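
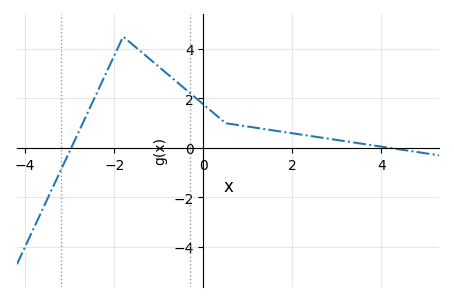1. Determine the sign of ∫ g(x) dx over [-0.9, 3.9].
positive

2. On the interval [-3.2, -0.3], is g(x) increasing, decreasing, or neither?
neither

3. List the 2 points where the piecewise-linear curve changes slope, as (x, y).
(-1.8, 4.5); (0.5, 1)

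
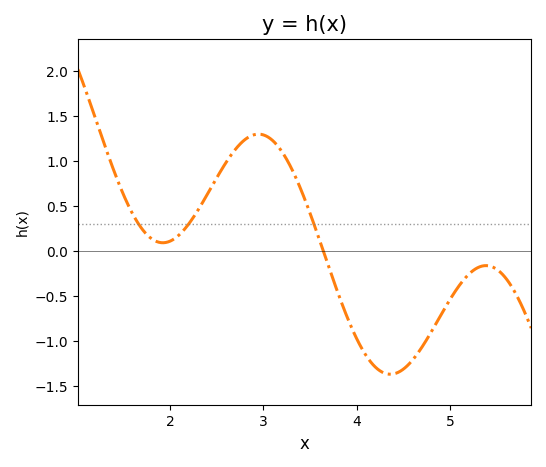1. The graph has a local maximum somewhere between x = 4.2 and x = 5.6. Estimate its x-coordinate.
5.4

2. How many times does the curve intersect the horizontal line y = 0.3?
3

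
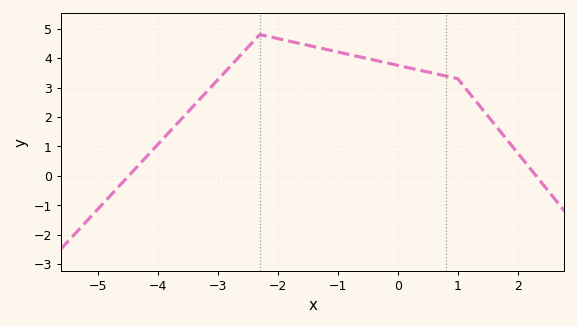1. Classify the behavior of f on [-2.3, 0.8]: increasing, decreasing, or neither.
decreasing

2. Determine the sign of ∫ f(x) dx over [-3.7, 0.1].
positive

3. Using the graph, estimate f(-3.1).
3.04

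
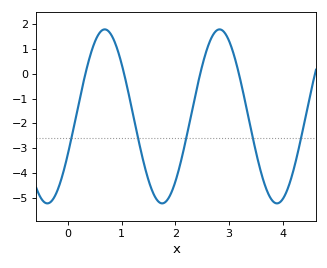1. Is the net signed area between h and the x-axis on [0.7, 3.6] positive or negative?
negative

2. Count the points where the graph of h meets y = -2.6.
5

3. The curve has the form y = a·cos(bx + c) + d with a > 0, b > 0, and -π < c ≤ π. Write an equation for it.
y = 3.51cos(2.94x - 2.01) - 1.72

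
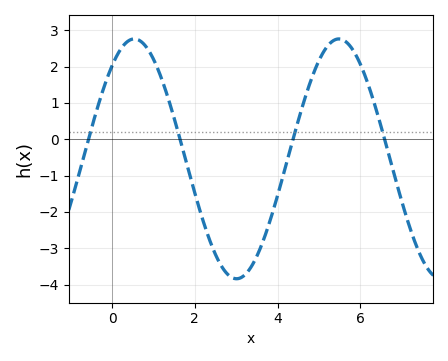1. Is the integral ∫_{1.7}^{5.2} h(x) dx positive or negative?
negative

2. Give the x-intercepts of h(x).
-0.6, 1.6, 4.4, 6.6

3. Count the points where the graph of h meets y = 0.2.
4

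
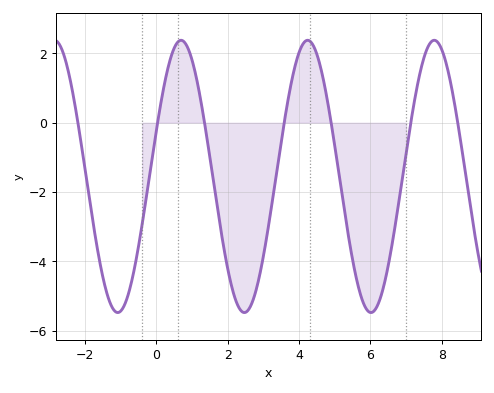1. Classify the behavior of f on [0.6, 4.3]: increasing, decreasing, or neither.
neither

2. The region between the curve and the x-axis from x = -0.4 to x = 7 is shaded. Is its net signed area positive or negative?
negative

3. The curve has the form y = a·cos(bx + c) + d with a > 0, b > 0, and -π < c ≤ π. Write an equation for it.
y = 3.93cos(1.8x - 1.2) - 1.55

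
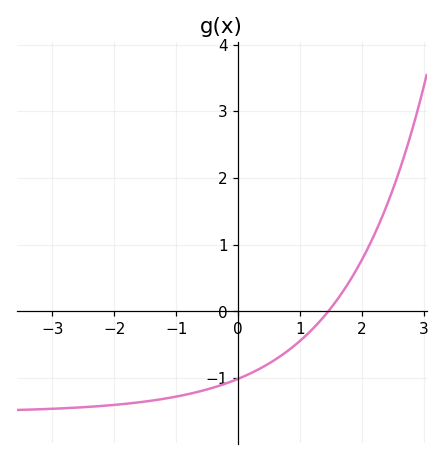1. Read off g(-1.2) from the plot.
-1.3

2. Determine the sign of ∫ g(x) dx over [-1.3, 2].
negative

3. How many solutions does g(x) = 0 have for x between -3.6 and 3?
1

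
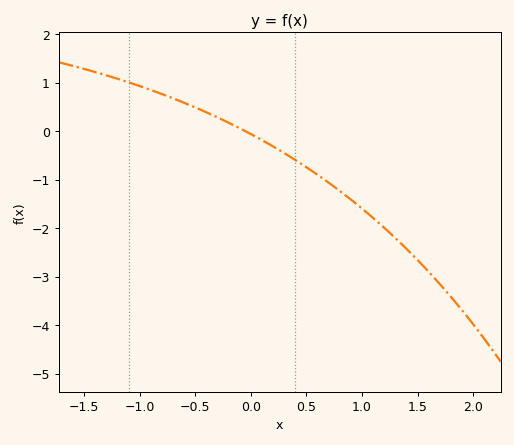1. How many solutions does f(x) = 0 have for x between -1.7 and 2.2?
1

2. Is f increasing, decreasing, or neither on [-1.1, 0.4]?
decreasing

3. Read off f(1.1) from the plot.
-1.79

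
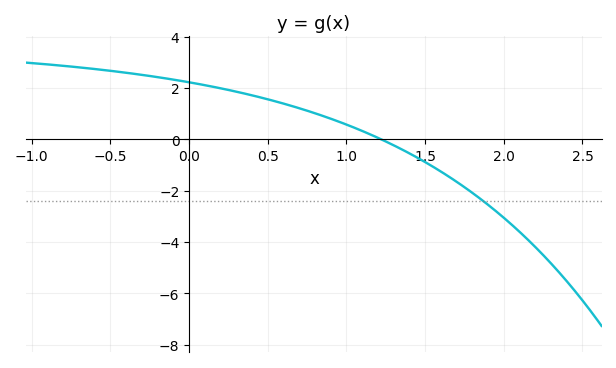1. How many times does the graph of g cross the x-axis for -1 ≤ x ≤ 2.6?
1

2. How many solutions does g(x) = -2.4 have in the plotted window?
1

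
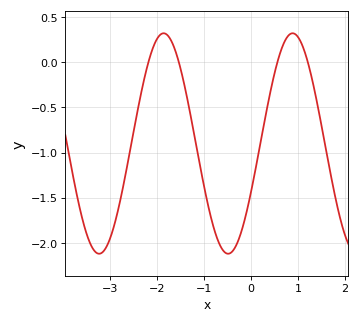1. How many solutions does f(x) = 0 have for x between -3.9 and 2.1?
4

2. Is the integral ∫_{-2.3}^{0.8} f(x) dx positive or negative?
negative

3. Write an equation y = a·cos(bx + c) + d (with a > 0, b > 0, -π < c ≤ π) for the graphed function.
y = 1.22cos(2.29x - 2.03) - 0.9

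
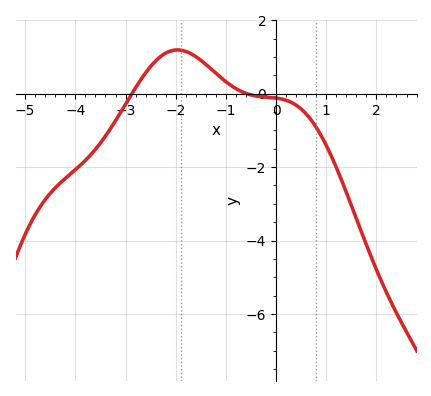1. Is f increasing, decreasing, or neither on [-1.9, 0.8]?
decreasing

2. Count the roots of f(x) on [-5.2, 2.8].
2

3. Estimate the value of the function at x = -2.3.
1.01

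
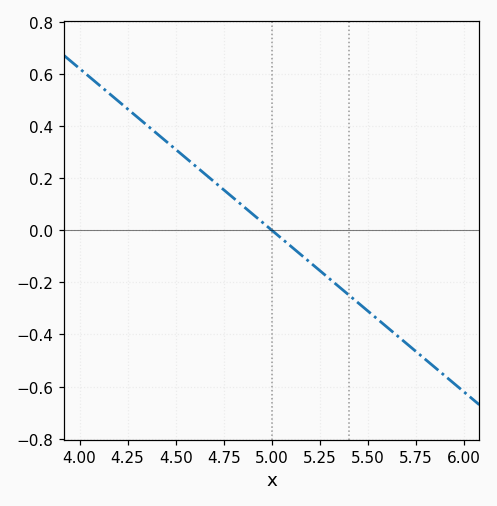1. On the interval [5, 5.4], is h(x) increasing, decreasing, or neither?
decreasing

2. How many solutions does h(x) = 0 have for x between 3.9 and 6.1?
1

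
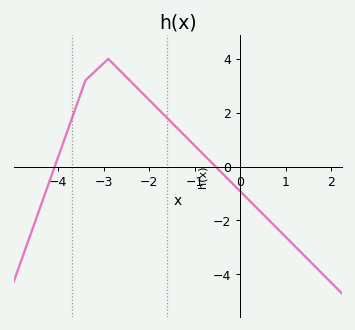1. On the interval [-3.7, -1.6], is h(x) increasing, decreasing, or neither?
neither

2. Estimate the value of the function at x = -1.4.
1.46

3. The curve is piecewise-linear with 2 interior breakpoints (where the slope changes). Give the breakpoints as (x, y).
(-3.4, 3.2); (-2.9, 4)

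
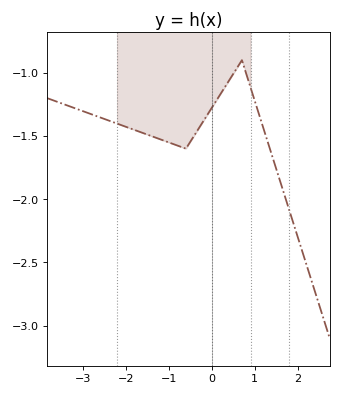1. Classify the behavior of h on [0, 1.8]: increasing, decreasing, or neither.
neither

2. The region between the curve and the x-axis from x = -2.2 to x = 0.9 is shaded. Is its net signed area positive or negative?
negative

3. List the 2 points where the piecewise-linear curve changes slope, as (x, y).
(-0.6, -1.6); (0.7, -0.9)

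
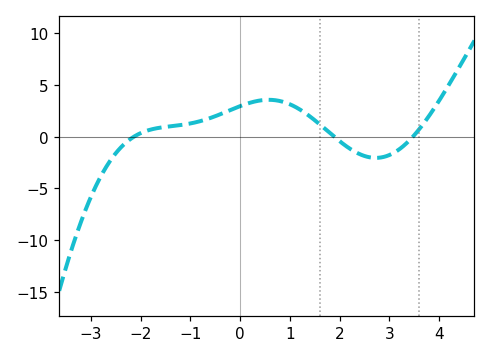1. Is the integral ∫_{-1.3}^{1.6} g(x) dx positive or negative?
positive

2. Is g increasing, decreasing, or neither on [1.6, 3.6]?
neither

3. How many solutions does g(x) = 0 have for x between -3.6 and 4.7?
3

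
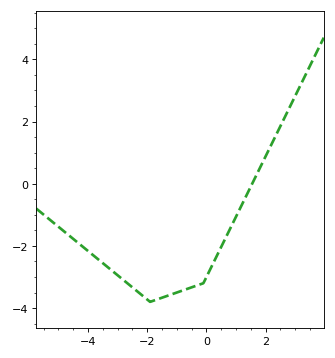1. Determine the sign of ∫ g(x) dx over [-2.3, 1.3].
negative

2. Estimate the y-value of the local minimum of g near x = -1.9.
-3.8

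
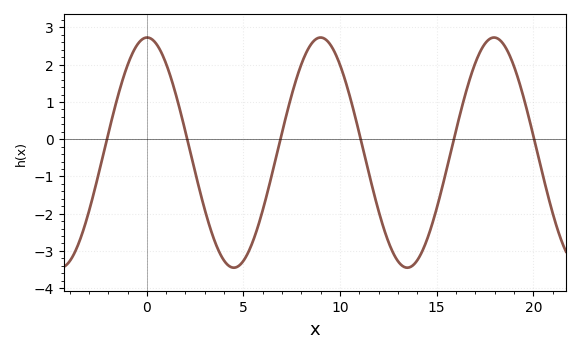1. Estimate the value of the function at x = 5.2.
-3.1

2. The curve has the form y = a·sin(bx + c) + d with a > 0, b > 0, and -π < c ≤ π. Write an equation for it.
y = 3.09sin(0.7x + 1.6) - 0.36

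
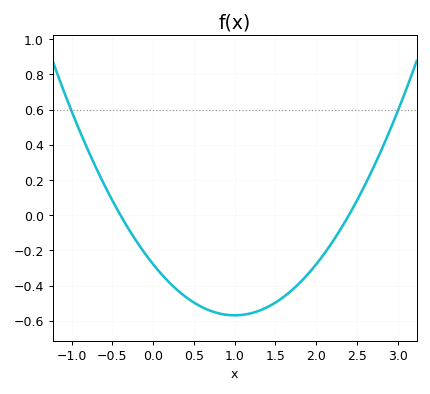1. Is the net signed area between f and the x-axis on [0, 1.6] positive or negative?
negative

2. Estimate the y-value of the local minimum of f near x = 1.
-0.56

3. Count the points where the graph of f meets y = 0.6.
2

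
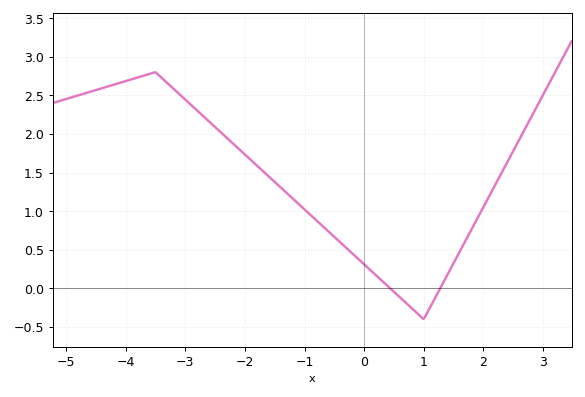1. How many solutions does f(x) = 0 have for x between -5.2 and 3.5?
2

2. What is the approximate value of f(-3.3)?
2.65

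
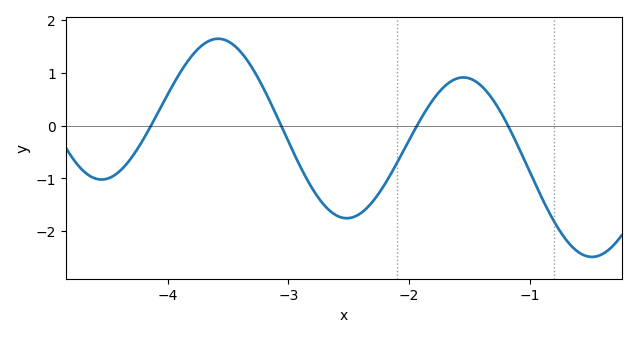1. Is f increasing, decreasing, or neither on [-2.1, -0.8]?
neither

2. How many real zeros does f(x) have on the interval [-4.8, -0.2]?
4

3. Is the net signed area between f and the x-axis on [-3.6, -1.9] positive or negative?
negative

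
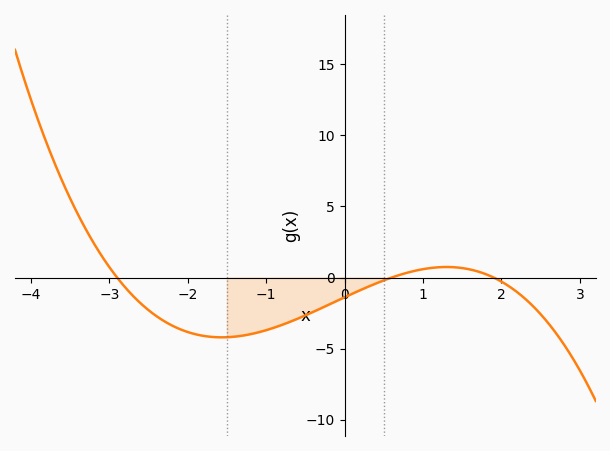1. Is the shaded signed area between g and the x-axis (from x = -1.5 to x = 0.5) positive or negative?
negative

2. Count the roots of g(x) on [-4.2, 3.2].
3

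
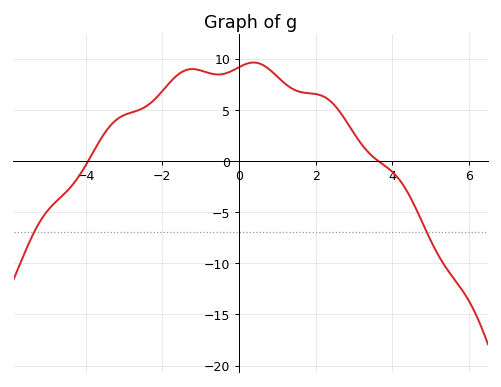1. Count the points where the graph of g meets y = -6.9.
2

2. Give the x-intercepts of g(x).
-4, 3.6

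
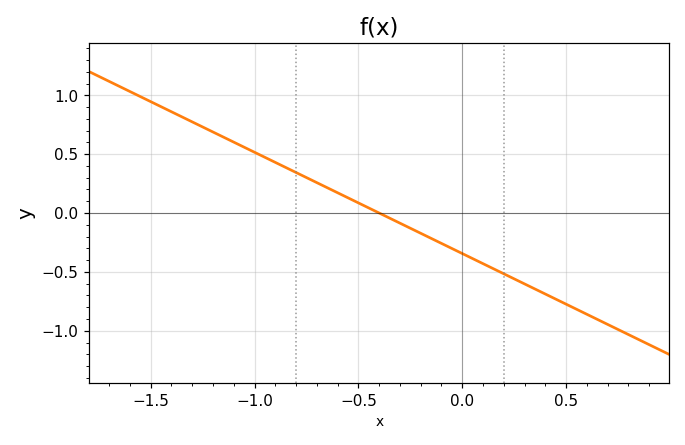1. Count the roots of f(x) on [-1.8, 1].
1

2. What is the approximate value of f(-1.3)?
0.774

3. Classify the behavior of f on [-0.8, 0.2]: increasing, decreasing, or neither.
decreasing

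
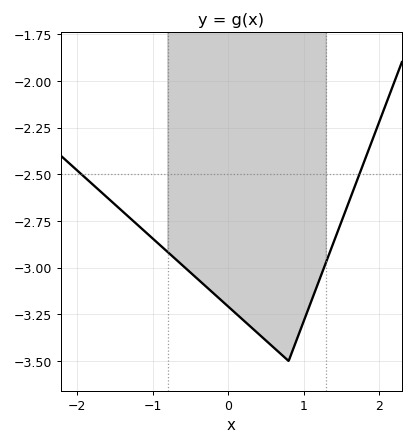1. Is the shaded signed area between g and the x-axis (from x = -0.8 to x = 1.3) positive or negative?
negative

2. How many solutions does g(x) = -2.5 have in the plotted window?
2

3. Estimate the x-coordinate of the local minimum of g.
0.799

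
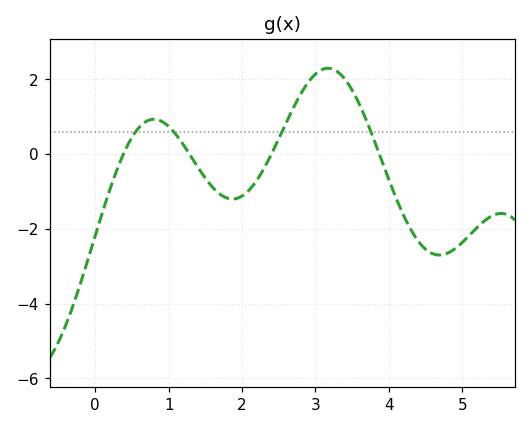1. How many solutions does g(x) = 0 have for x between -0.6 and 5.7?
4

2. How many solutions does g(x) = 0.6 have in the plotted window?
4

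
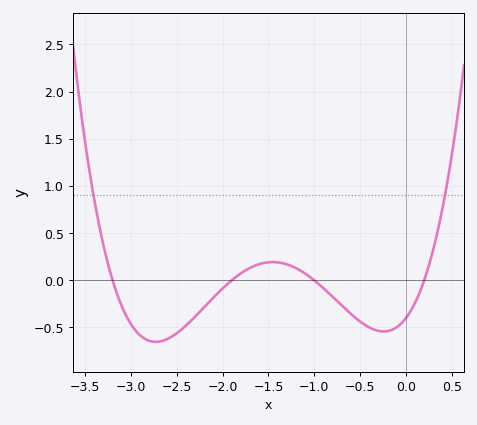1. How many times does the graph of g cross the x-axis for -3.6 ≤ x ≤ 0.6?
4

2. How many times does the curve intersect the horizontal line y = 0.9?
2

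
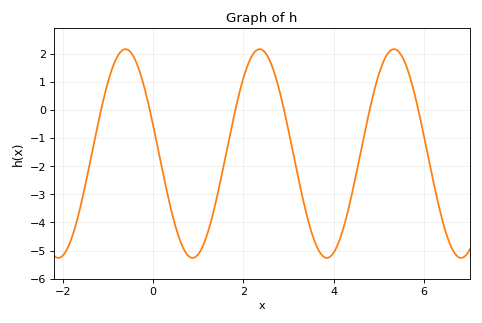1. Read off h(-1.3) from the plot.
-1.08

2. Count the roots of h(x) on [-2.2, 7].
6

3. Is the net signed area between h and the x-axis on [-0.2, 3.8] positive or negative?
negative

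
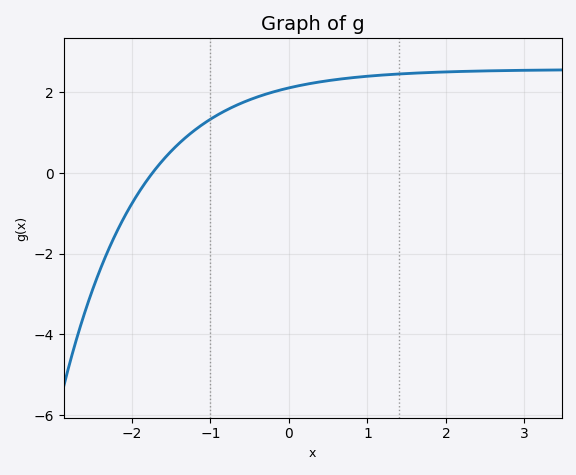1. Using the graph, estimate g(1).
2.4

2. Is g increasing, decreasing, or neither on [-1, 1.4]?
increasing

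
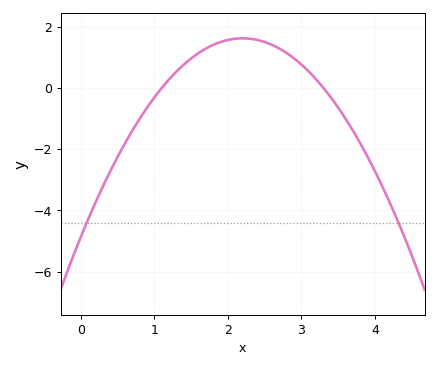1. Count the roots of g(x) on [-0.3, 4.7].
2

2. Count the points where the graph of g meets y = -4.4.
2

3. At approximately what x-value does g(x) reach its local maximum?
2.2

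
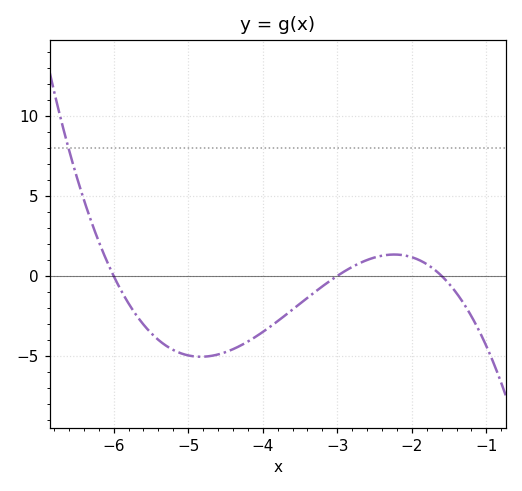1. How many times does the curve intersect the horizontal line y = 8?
1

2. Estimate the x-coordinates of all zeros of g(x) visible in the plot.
-6, -3, -1.6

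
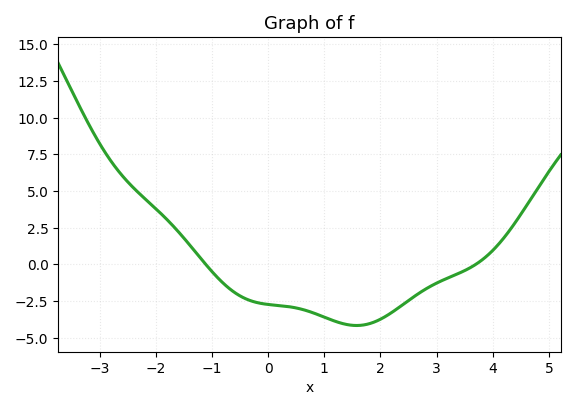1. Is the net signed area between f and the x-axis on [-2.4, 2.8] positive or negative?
negative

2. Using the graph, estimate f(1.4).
-4.1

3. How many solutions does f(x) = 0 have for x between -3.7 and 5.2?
2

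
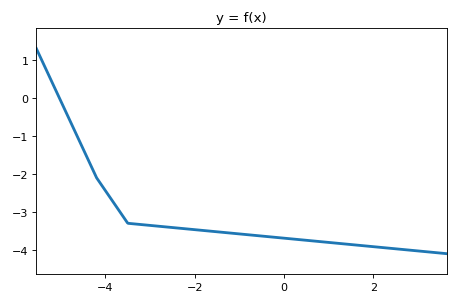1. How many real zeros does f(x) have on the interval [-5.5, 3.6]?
1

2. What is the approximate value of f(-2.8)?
-3.4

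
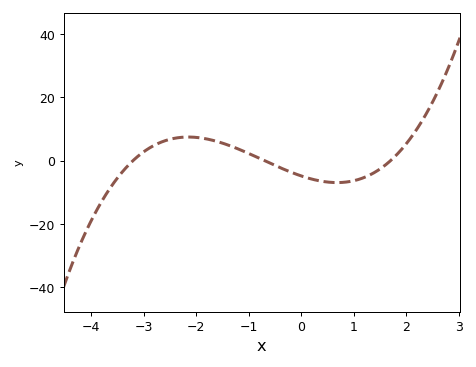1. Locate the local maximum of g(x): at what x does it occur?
-2.2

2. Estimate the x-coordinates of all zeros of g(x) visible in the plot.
-3.2, -0.6, 1.6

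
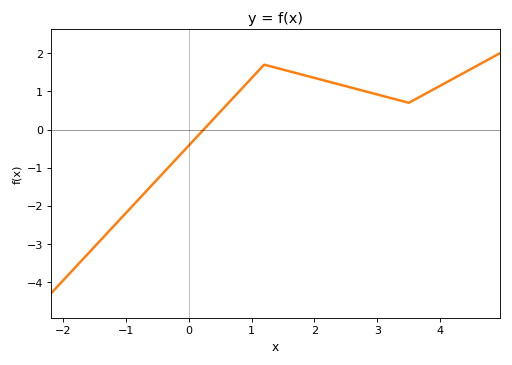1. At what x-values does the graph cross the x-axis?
0.238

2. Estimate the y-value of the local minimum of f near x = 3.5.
0.7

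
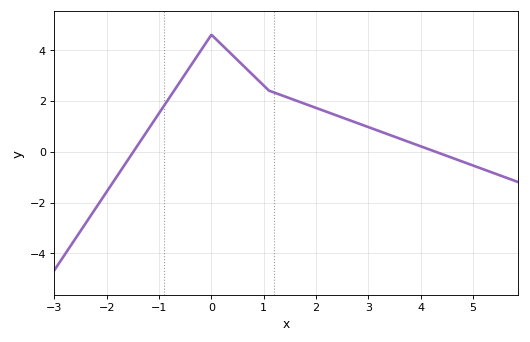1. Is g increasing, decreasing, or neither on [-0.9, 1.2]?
neither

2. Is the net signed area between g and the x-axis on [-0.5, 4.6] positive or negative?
positive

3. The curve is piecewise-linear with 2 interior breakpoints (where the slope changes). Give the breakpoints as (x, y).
(0, 4.6); (1.1, 2.4)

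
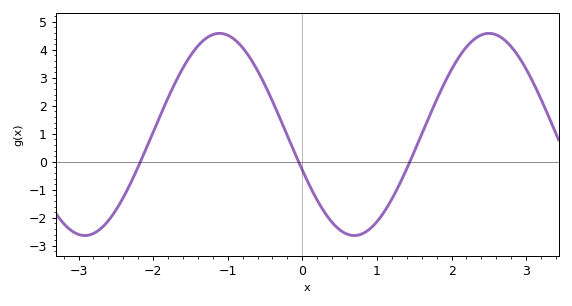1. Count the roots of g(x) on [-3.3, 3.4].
3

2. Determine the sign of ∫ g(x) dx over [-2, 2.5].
positive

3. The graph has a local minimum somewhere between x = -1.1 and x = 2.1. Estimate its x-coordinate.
0.7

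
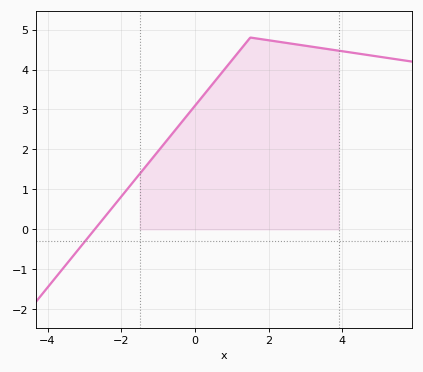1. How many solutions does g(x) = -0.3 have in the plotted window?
1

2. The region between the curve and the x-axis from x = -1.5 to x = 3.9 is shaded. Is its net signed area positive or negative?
positive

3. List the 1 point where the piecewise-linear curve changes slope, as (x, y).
(1.5, 4.8)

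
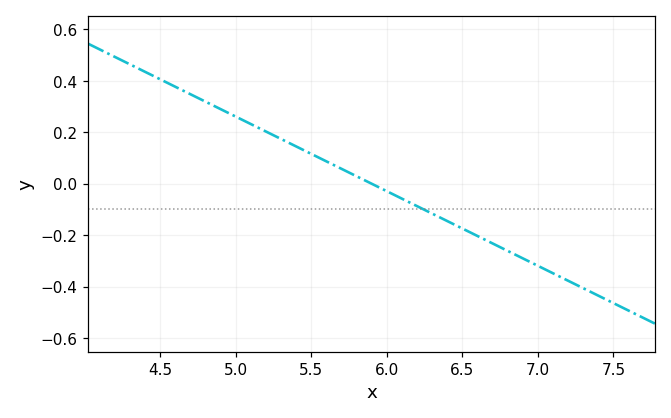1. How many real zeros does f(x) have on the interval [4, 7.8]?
1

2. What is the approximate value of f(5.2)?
0.203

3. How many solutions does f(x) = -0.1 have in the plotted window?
1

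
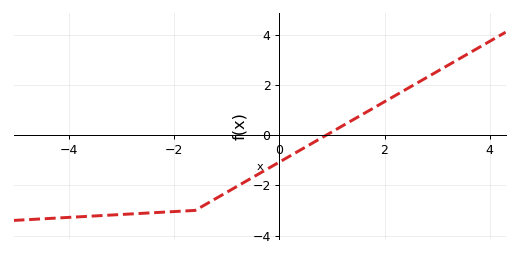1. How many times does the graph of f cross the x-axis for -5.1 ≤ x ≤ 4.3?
1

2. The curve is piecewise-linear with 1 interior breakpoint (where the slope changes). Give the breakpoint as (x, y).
(-1.6, -3)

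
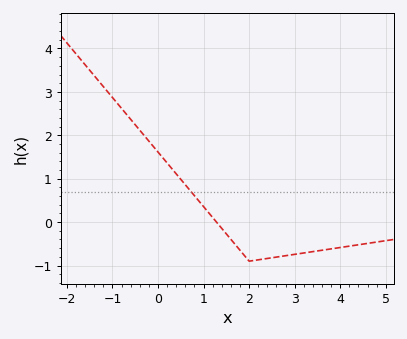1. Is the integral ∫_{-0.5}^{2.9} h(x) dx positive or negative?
positive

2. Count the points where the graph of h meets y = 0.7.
1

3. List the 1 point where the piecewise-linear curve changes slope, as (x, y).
(2, -0.9)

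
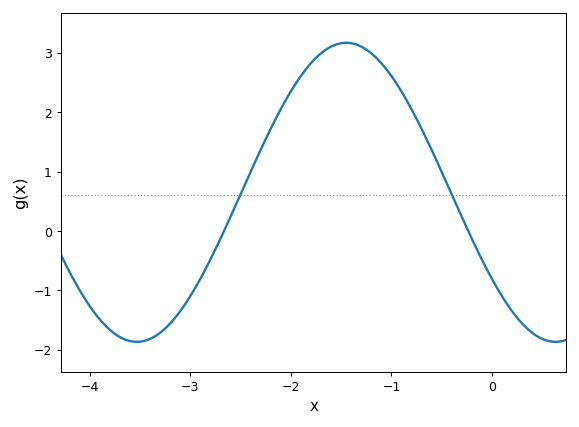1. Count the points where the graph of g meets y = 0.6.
2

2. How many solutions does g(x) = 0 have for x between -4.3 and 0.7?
2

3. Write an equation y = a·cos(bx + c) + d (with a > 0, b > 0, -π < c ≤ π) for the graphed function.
y = 2.52cos(1.5x + 2.2) + 0.65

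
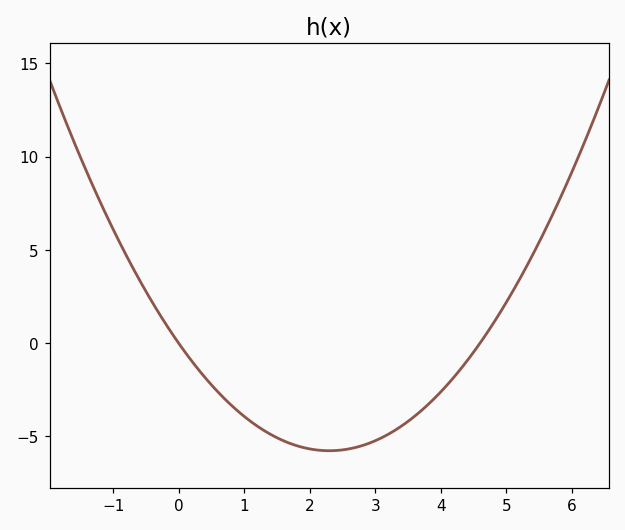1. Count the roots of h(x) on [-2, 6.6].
2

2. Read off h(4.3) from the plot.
-1.5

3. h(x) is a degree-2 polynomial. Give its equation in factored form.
y = 1.09(x - 0)(x - 4.6)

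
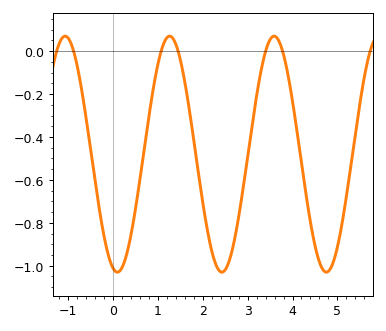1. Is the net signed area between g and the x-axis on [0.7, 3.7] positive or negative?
negative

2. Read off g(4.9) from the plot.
-0.988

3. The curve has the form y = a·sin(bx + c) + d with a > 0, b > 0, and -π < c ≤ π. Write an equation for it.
y = 0.55sin(2.7x - 1.84) - 0.48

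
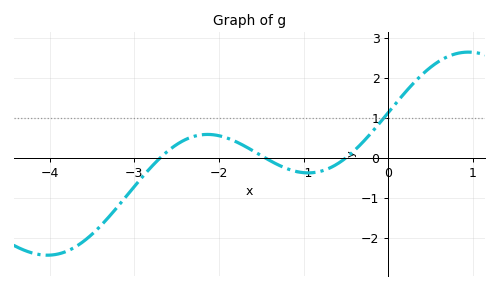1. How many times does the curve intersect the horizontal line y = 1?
1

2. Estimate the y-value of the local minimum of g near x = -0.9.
-0.4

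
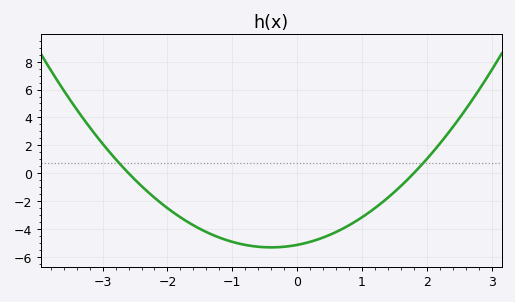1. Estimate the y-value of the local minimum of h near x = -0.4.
-5.32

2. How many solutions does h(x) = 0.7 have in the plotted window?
2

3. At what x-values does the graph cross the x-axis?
-2.6, 1.8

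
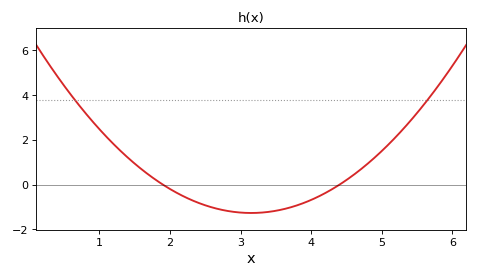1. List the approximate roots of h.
1.9, 4.4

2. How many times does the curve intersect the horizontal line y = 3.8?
2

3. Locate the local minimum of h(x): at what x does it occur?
3.2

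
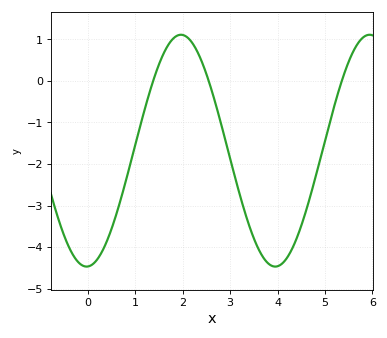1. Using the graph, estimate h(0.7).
-2.83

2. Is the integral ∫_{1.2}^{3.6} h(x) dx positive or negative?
negative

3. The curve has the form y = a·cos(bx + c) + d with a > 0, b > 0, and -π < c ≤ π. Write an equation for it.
y = 2.79cos(1.58x - 3.1) - 1.68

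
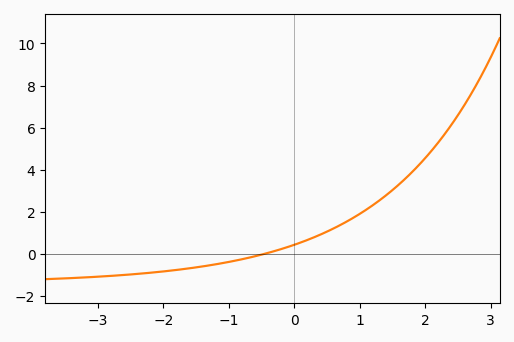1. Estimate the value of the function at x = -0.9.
-0.324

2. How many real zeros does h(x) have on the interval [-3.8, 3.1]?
1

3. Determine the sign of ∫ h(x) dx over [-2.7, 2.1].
positive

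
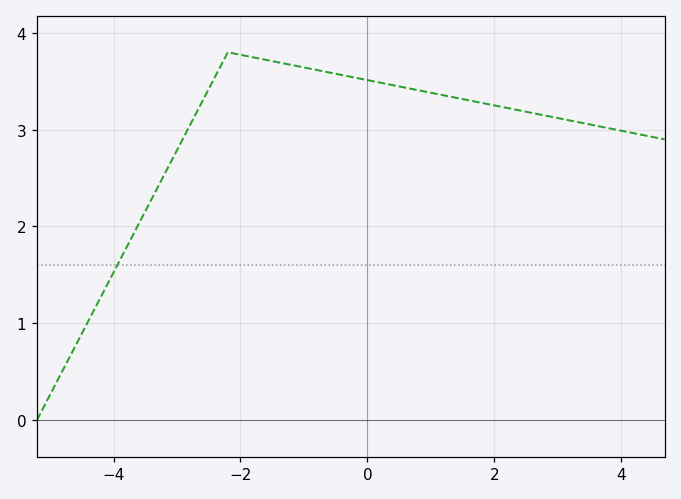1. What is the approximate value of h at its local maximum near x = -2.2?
3.8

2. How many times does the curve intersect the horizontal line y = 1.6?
1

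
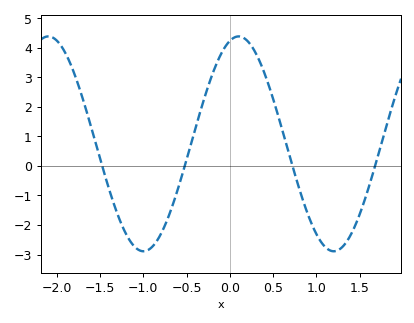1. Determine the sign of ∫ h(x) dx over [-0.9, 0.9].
positive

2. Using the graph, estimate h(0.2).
4.2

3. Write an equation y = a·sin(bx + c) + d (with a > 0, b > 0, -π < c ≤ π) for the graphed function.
y = 3.64sin(2.9x + 1.3) + 0.75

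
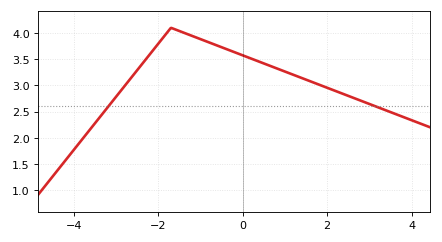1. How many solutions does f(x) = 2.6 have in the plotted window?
2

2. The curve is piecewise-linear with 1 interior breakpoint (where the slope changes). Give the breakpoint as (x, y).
(-1.7, 4.1)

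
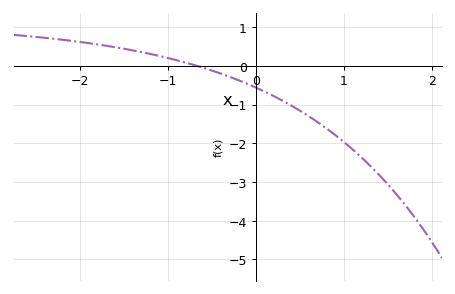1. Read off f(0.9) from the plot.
-1.78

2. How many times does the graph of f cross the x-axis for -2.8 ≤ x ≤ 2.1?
1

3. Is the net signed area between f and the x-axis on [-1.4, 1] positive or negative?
negative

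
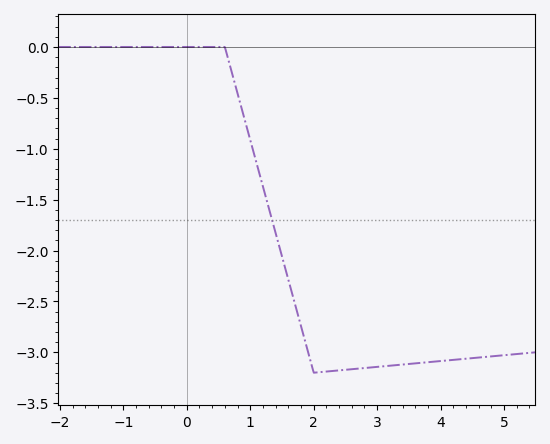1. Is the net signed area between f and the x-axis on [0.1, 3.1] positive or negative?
negative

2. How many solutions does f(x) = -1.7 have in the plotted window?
1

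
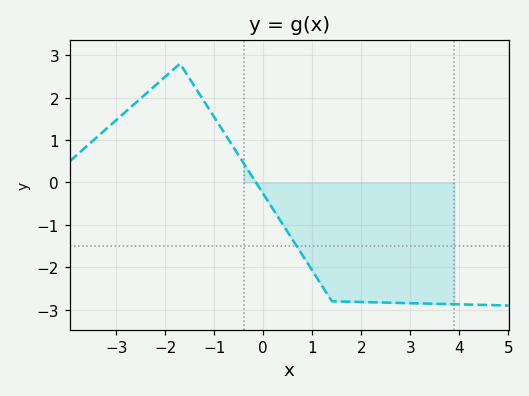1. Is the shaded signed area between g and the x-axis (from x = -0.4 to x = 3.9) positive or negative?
negative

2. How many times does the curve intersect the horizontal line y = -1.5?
1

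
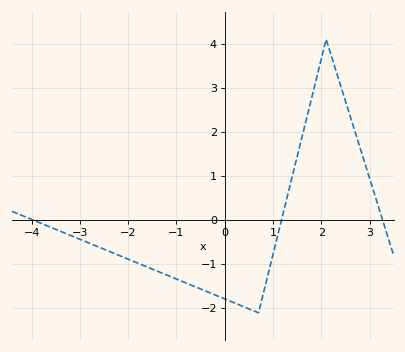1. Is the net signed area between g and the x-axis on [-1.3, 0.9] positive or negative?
negative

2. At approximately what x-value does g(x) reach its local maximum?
2.1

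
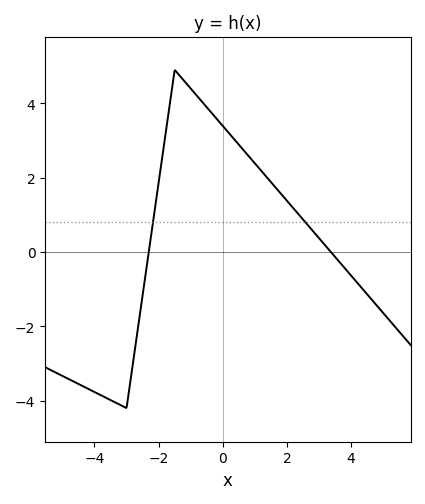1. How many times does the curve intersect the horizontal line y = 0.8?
2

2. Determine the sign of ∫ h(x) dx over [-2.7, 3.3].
positive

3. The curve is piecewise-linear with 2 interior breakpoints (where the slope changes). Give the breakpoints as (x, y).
(-3, -4.2); (-1.5, 4.9)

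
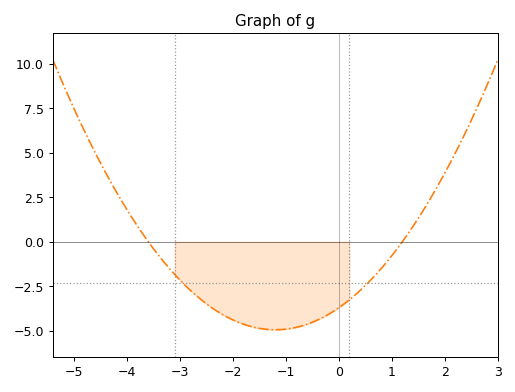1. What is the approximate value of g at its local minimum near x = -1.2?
-4.95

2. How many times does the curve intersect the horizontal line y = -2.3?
2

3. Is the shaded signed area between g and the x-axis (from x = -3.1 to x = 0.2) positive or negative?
negative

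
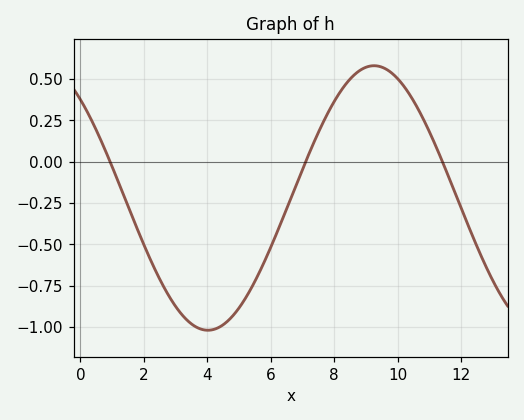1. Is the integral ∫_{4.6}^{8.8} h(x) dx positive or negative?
negative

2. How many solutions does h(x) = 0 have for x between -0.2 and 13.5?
3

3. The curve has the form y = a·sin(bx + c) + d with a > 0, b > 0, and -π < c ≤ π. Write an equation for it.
y = 0.8sin(0.6x + 2.3) - 0.22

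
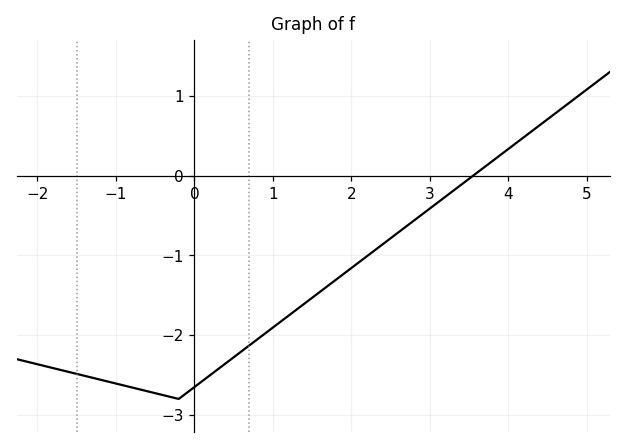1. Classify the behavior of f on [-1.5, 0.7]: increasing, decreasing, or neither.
neither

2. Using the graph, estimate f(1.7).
-1.38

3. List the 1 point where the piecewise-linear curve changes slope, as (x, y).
(-0.2, -2.8)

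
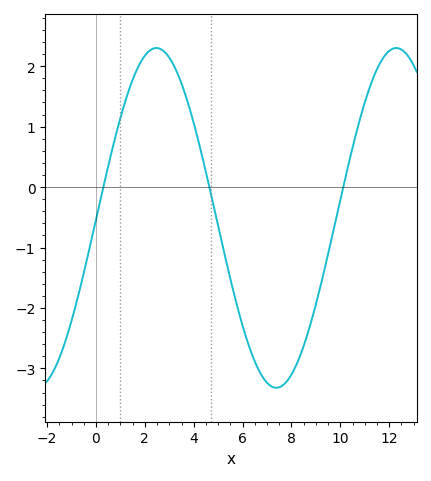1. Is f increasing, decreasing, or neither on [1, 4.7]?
neither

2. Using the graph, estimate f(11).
1.4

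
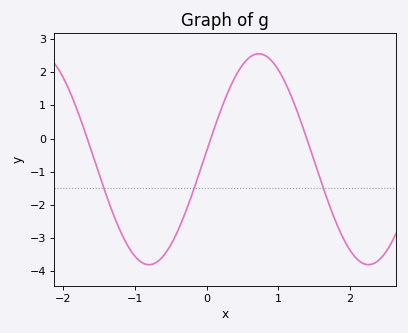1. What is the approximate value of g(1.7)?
-1.93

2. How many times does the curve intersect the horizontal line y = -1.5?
3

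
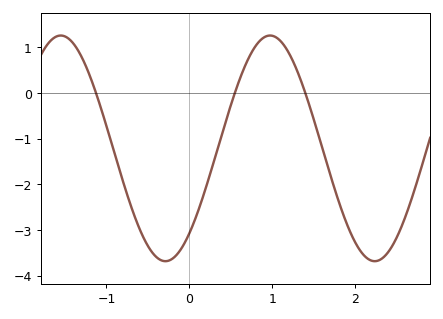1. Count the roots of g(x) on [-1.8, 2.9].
3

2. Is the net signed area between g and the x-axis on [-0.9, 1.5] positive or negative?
negative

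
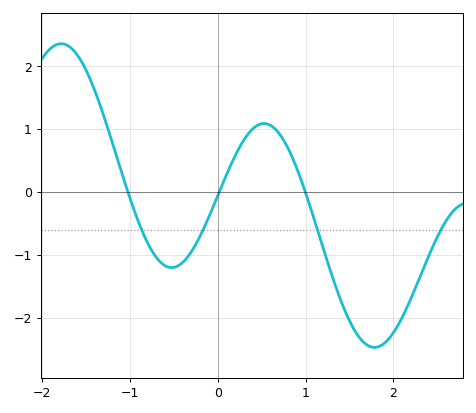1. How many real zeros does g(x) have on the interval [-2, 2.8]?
3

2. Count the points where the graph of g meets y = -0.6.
4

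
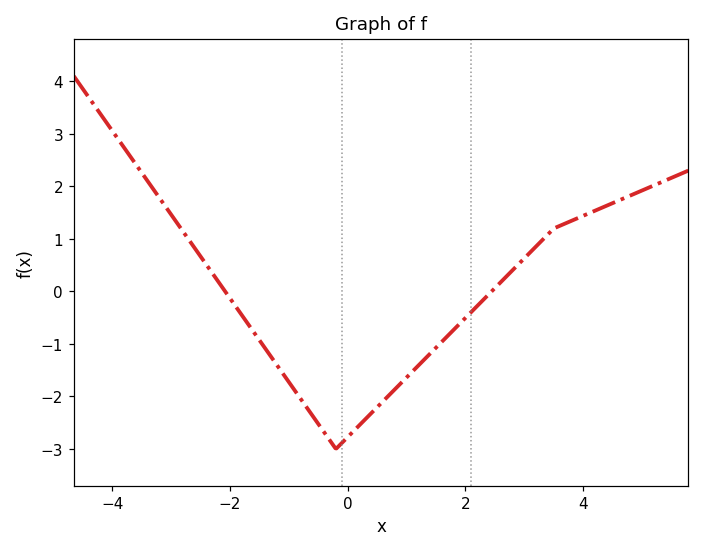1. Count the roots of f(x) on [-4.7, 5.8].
2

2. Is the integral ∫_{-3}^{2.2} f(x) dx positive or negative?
negative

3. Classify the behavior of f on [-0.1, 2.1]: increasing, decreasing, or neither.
increasing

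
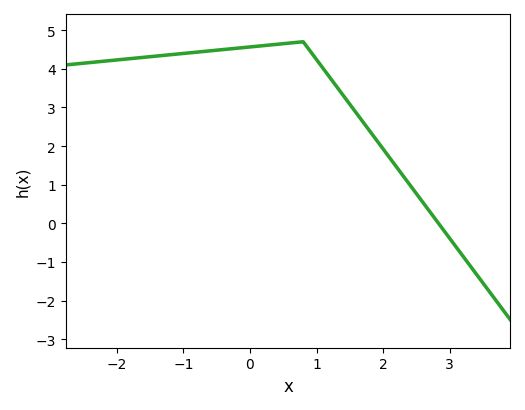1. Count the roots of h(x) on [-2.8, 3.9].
1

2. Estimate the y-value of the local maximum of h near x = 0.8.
4.7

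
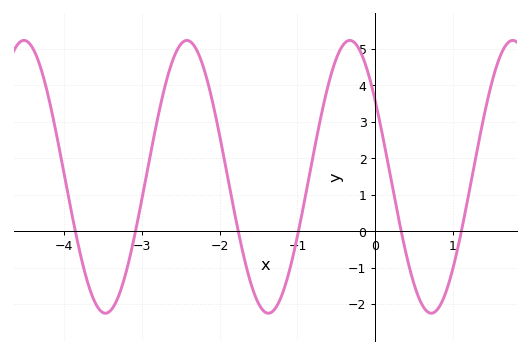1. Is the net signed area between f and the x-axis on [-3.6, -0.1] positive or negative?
positive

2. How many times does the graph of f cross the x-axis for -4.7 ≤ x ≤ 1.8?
6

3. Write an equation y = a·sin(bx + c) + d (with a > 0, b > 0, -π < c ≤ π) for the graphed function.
y = 3.74sin(3x + 2.55) + 1.49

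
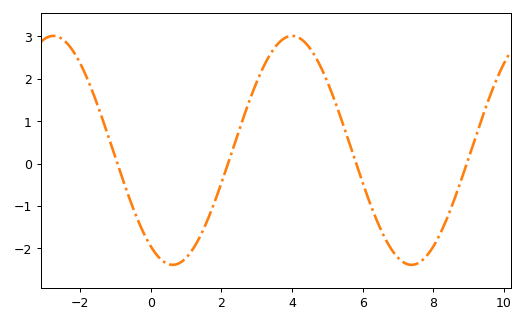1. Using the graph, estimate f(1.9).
-0.7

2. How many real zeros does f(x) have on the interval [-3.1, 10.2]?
4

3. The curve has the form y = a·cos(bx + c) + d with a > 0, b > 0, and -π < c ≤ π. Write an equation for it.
y = 2.7cos(0.93x + 2.6) + 0.31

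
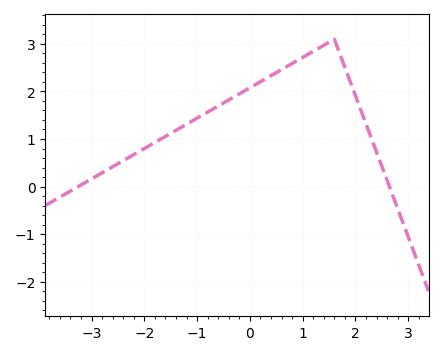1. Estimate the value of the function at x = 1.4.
3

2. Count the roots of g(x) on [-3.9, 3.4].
2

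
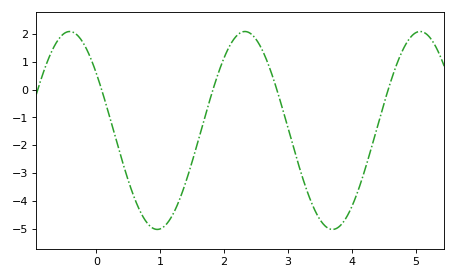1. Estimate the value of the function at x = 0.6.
-3.93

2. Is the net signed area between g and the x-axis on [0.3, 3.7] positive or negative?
negative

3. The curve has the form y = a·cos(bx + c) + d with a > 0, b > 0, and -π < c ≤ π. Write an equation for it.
y = 3.56cos(2.29x + 0.96) - 1.47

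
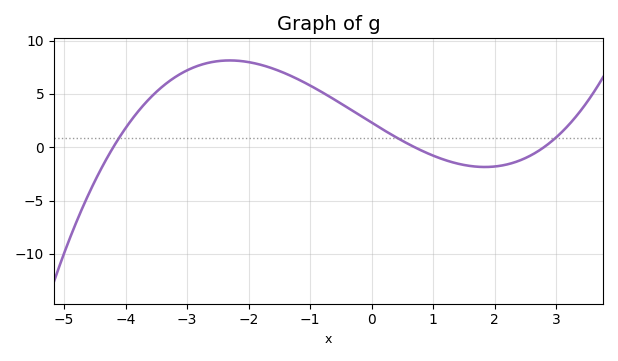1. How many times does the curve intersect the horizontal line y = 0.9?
3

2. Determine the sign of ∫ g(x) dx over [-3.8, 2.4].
positive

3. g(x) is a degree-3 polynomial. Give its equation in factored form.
y = 0.28(x + 4.2)(x - 0.7)(x - 2.8)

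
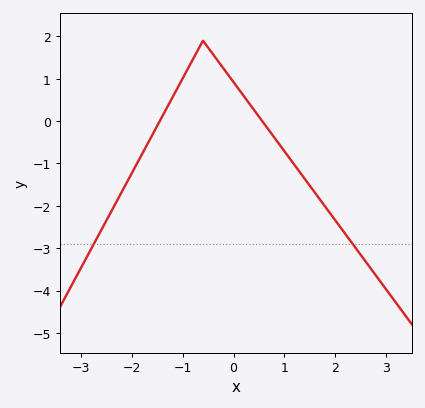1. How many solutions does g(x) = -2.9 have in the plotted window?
2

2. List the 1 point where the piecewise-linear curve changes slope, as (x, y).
(-0.6, 1.9)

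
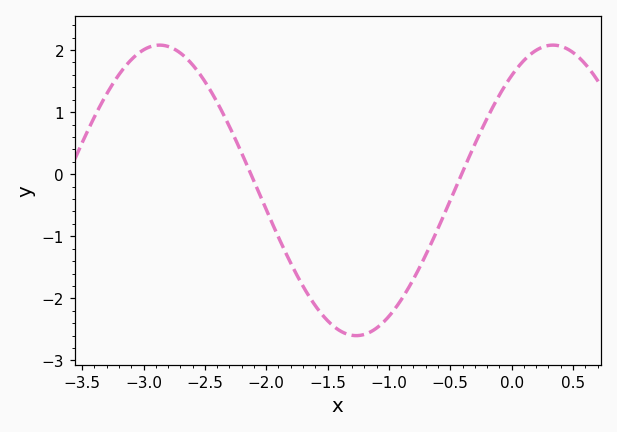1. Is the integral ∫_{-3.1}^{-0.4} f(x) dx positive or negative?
negative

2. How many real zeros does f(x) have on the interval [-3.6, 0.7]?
2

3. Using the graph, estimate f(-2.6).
1.8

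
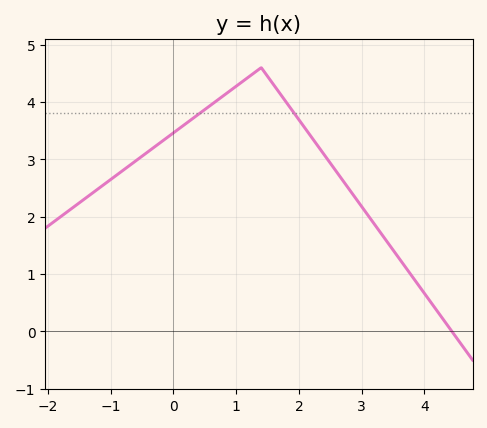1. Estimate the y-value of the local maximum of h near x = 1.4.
4.6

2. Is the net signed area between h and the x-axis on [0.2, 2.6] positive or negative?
positive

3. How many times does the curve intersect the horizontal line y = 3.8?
2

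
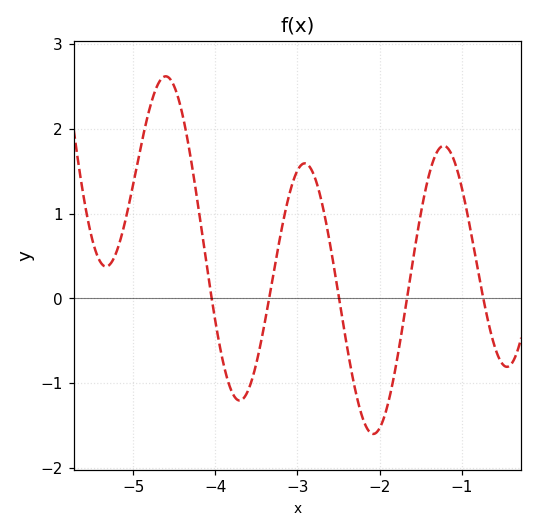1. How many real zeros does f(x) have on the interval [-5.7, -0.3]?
5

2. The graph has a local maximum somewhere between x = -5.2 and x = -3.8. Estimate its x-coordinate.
-4.6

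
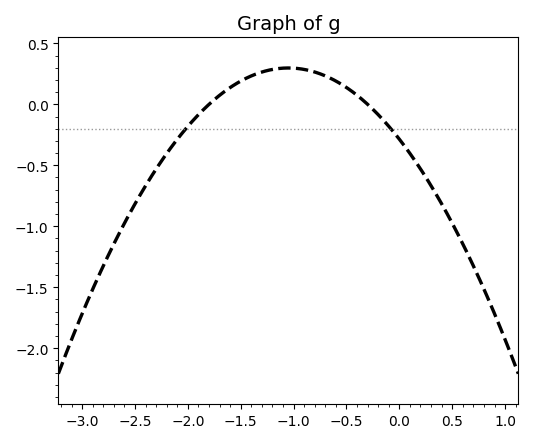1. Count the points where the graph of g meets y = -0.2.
2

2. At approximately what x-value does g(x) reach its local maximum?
-1.1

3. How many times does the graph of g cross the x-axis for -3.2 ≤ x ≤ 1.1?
2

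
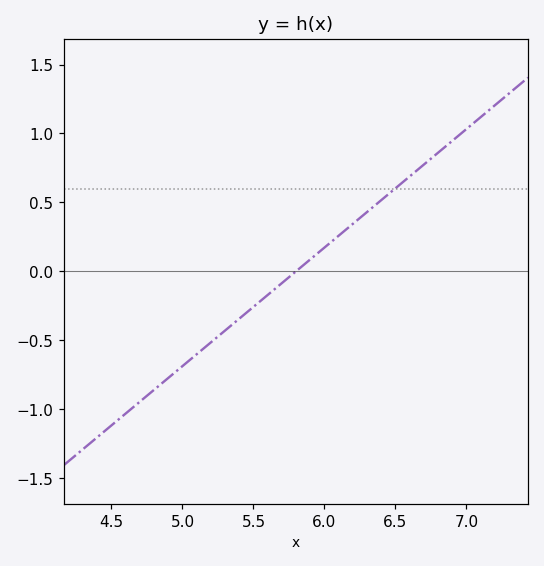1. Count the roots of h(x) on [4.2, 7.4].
1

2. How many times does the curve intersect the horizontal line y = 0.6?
1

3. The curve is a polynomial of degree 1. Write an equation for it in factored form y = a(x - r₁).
y = 0.86(x - 5.8)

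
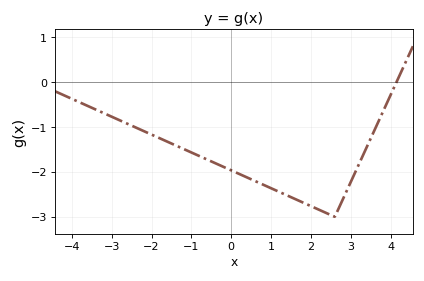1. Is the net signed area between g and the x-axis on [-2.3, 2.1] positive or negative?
negative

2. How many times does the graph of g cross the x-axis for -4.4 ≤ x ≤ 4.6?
1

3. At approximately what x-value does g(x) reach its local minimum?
2.6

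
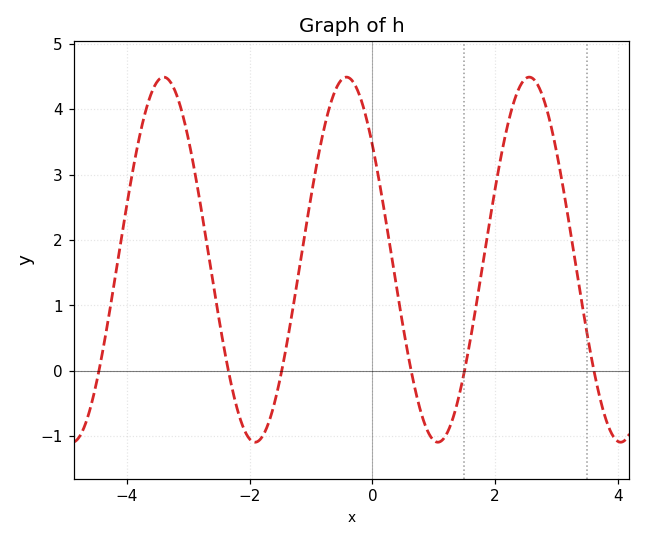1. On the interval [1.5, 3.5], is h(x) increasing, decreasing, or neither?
neither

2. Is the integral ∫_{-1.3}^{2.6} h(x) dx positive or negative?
positive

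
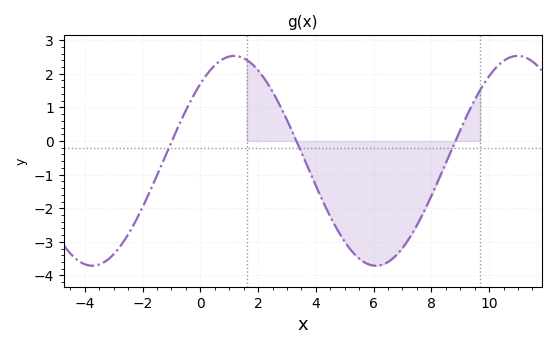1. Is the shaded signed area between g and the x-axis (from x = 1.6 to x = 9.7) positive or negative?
negative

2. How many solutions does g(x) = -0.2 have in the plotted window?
3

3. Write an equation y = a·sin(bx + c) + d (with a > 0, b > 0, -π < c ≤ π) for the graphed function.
y = 3.12sin(0.64x + 0.822) - 0.59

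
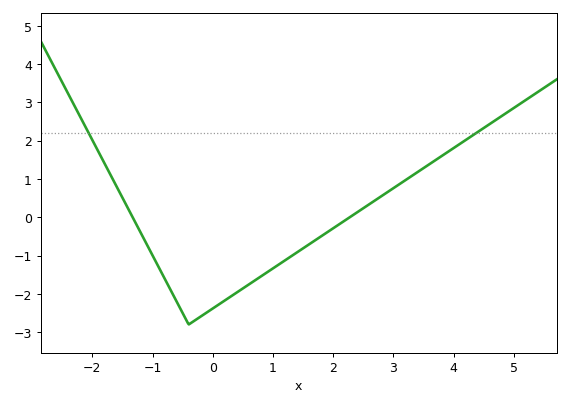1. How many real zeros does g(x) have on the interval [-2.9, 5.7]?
2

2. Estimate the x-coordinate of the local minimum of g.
-0.397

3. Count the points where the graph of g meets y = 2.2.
2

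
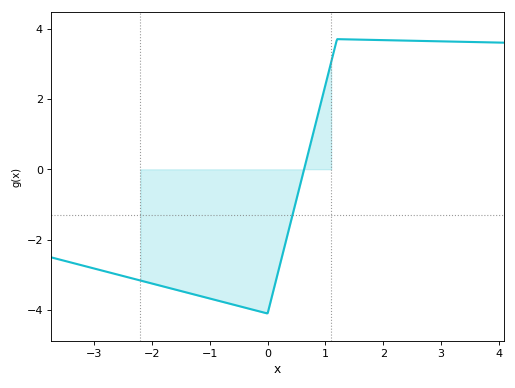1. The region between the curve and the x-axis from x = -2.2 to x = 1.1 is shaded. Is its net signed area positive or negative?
negative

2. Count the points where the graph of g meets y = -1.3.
1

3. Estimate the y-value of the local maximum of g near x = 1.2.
3.6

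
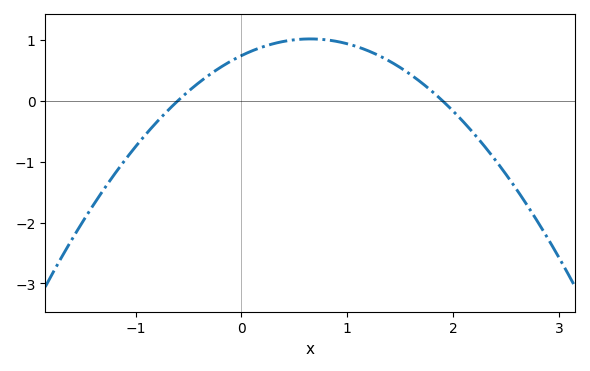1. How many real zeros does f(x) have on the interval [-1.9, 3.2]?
2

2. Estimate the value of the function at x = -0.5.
0.2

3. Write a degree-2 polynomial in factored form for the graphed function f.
y = -0.65(x + 0.6)(x - 1.9)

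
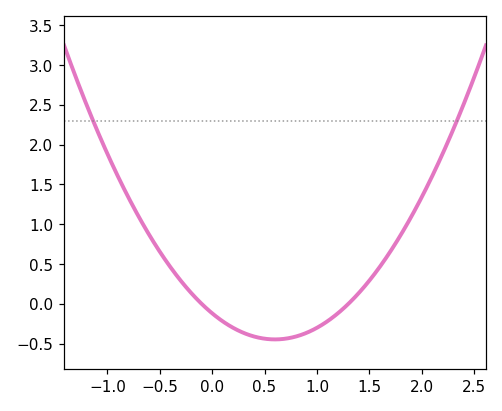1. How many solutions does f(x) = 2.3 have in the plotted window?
2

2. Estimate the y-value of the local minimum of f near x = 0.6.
-0.45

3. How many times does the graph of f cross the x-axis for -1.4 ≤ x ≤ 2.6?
2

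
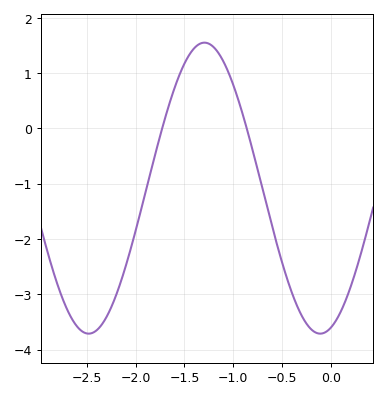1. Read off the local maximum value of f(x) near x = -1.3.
1.55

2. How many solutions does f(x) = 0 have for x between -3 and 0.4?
2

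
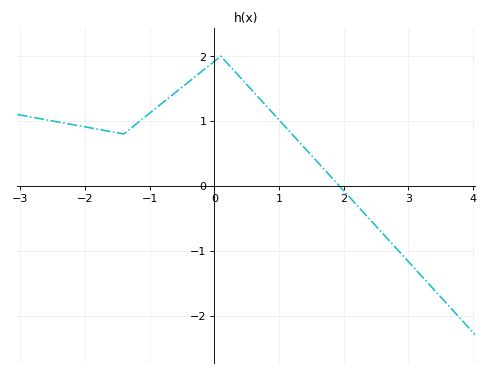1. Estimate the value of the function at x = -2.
0.9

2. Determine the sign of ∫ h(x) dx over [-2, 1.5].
positive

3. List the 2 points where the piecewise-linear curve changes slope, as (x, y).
(-1.4, 0.8); (0.1, 2)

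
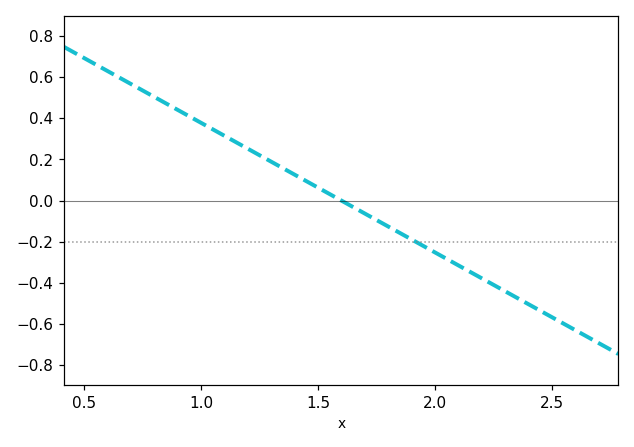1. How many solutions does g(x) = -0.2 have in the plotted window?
1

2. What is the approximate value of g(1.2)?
0.26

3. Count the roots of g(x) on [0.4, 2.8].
1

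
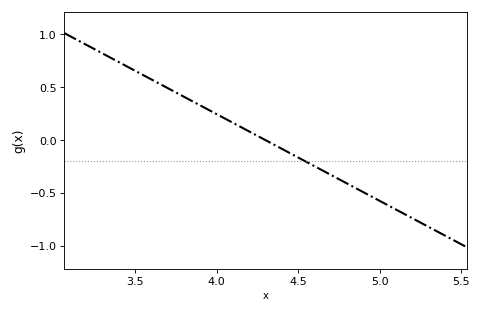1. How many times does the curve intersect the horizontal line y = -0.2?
1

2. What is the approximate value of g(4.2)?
0.1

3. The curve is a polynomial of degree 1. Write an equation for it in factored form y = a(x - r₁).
y = -0.82(x - 4.3)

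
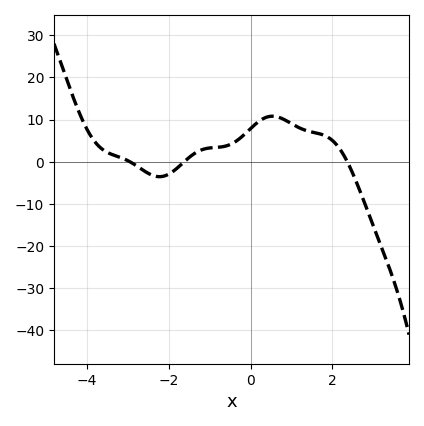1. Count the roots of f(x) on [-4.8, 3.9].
3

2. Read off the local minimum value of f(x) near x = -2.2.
-3.58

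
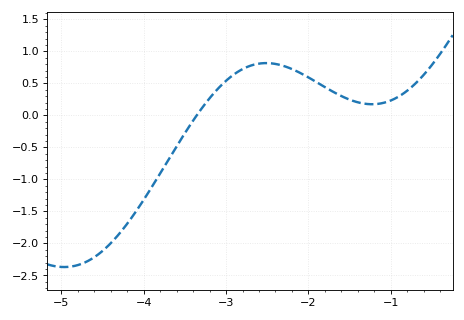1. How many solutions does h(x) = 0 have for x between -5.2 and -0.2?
1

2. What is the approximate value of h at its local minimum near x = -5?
-2.37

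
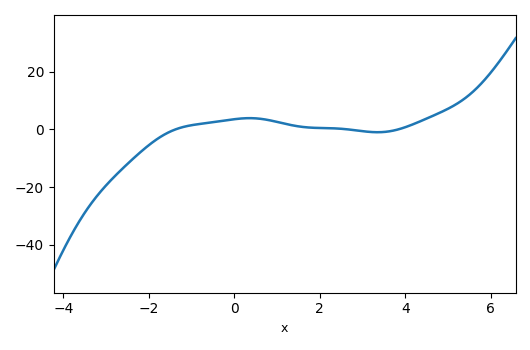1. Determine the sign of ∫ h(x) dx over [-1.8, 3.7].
positive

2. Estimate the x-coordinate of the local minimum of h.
3.4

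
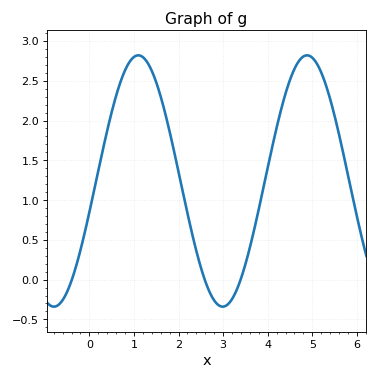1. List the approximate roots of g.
-0.4, 2.6, 3.4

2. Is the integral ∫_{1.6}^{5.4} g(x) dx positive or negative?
positive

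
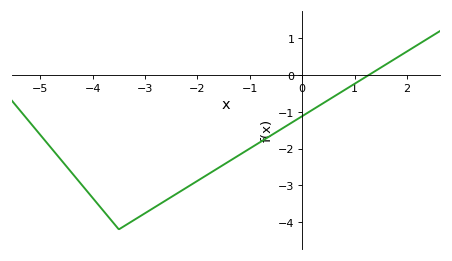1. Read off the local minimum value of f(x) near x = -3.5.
-4.2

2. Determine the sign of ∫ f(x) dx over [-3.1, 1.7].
negative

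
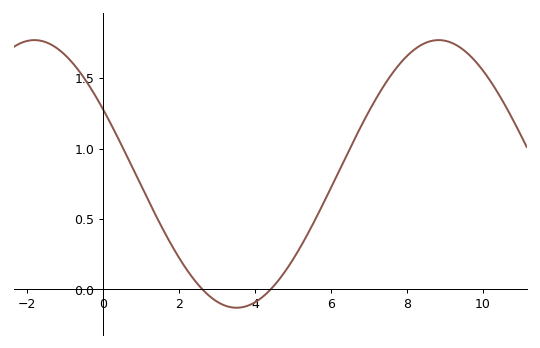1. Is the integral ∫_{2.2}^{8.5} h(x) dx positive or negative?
positive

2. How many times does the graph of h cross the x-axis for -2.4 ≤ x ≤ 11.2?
2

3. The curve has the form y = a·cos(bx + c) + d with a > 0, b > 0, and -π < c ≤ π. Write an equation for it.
y = 0.95cos(0.59x + 1.1) + 0.82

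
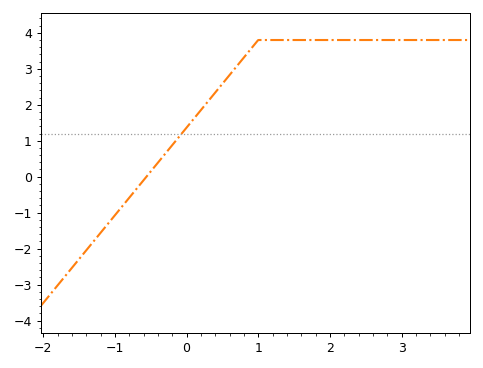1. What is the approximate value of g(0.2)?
1.85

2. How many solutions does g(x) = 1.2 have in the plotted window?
1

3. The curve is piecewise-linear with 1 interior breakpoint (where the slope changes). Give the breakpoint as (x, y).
(1, 3.8)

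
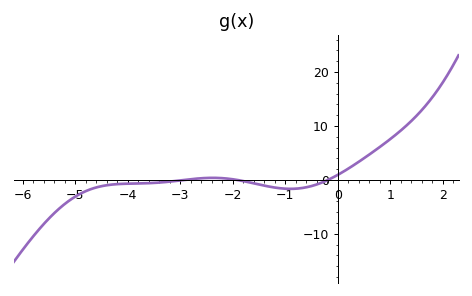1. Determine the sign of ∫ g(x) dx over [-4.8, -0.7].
negative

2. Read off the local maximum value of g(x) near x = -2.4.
0.381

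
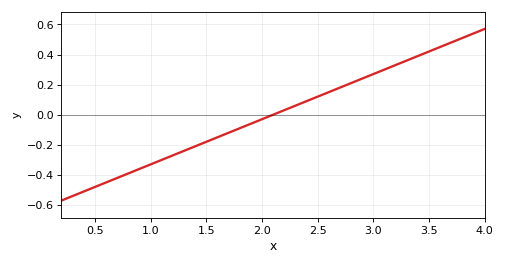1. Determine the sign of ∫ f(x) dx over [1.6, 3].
positive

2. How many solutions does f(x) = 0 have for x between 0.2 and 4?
1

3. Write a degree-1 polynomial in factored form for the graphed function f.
y = 0.3(x - 2.1)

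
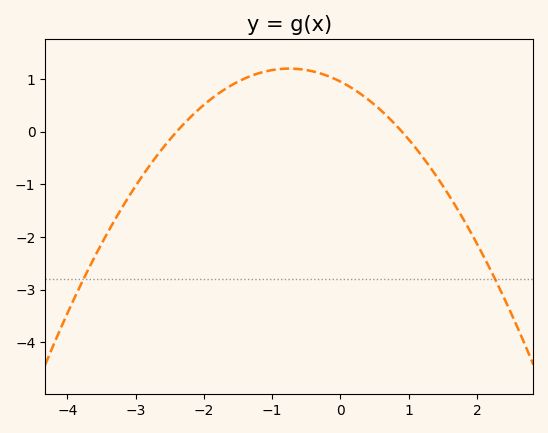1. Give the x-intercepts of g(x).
-2.4, 0.9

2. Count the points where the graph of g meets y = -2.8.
2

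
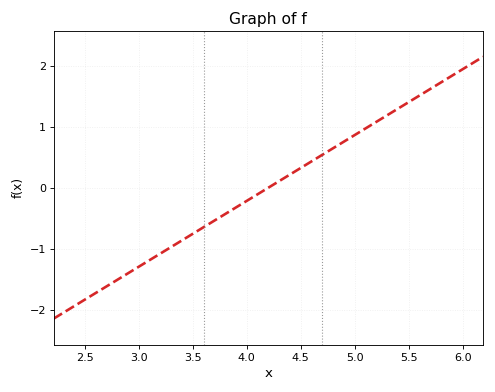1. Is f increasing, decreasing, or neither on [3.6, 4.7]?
increasing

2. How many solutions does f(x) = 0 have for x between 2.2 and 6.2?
1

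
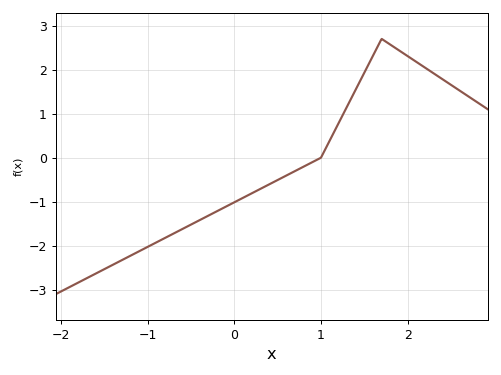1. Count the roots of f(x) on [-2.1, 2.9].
1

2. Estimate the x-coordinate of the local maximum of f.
1.7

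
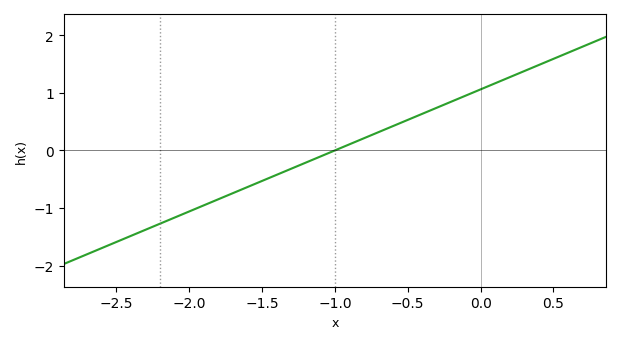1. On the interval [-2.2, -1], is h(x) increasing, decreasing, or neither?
increasing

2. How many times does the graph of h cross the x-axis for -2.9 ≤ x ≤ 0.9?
1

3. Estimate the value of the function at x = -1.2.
-0.2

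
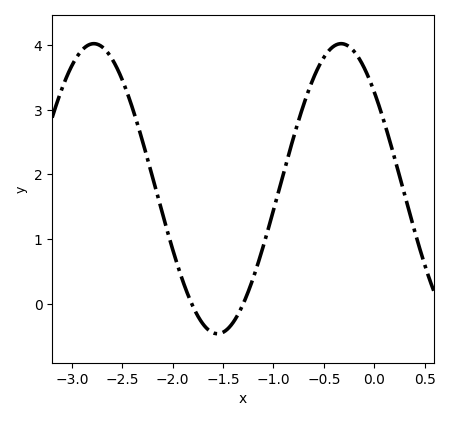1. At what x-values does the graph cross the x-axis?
-1.81, -1.3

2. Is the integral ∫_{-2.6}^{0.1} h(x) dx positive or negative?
positive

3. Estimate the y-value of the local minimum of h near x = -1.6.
-0.46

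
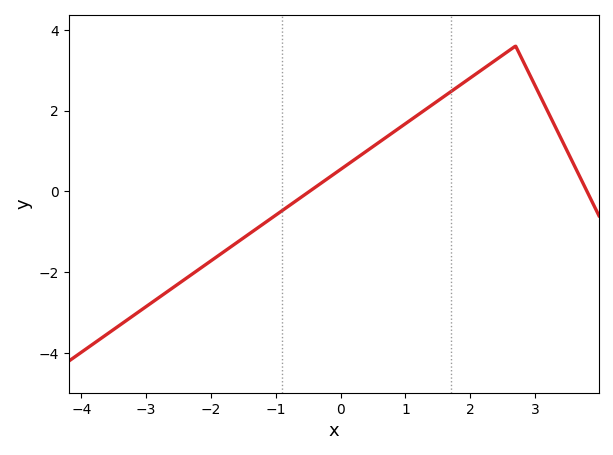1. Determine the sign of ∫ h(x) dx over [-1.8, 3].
positive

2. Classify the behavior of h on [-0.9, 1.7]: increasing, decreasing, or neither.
increasing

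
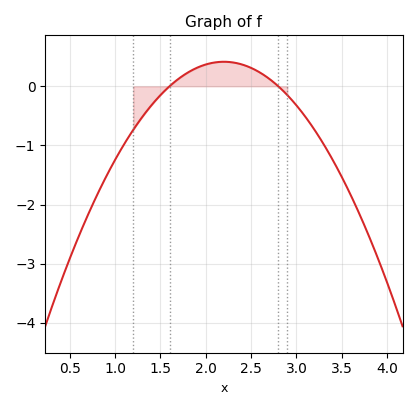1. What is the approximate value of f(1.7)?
0.1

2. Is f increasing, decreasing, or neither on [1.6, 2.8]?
neither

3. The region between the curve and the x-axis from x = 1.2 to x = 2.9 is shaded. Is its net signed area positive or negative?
positive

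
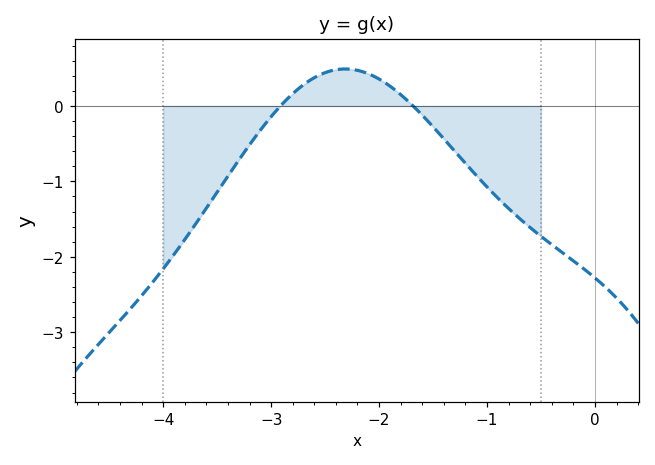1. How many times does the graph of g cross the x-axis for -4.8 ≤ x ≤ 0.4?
2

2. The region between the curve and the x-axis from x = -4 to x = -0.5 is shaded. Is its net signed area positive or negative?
negative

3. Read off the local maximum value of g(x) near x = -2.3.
0.49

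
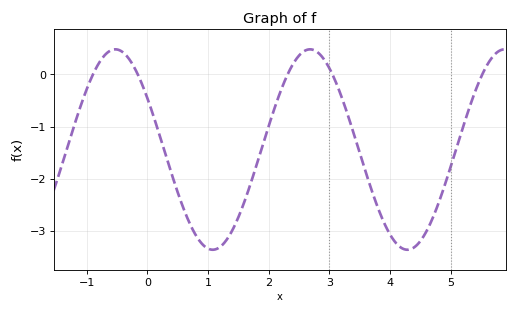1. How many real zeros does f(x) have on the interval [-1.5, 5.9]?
5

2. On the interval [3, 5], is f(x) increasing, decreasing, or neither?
neither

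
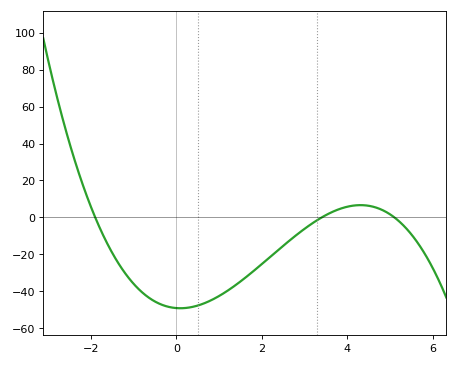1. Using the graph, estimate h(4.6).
5.81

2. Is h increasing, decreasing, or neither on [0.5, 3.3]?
increasing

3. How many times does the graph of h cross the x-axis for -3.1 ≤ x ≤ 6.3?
3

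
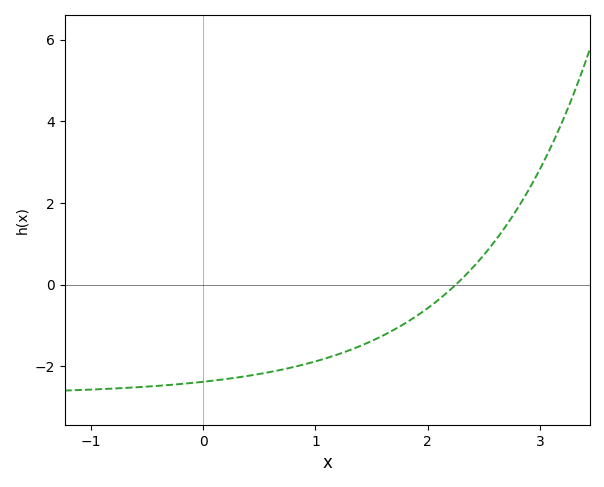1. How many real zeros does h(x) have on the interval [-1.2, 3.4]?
1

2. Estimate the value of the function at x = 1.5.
-1.4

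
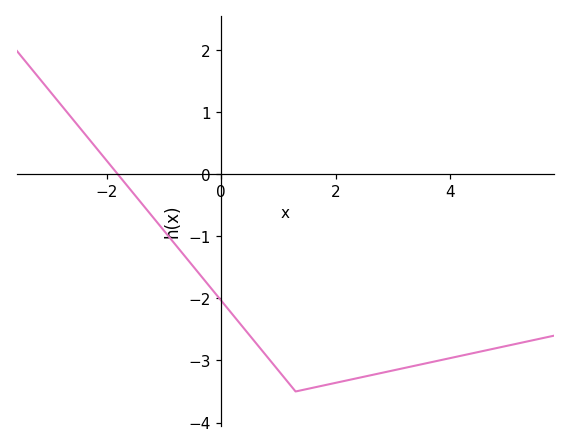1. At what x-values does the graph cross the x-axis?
-1.8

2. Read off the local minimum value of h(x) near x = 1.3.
-3.5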